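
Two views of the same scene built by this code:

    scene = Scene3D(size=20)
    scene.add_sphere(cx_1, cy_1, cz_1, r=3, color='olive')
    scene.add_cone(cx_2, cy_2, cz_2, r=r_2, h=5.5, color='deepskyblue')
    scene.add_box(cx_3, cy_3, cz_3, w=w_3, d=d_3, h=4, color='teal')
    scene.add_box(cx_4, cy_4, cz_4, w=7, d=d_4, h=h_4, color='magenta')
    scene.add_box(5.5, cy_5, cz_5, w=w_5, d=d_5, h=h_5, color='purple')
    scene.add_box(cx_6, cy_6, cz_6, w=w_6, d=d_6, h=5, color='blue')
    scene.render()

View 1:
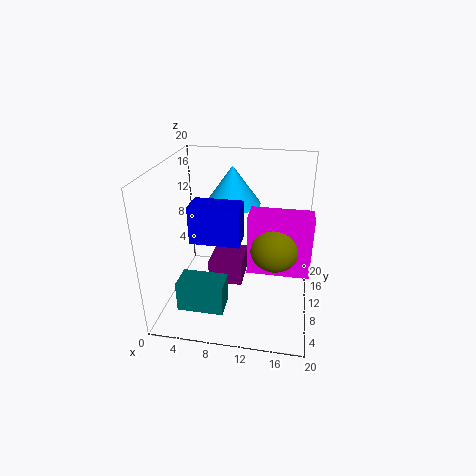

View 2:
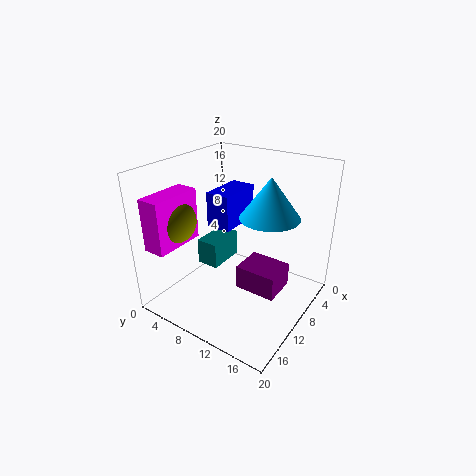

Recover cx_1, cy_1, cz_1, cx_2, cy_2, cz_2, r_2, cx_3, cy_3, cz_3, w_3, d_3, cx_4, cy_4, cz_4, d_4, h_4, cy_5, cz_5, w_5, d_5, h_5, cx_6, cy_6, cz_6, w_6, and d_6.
cx_1 = 15.5
cy_1 = 3.5
cz_1 = 13
cx_2 = 8.5
cy_2 = 14
cz_2 = 13.5
r_2 = 4
cx_3 = 3.5
cy_3 = 2
cz_3 = 3
w_3 = 6
d_3 = 3.5
cx_4 = 12.5
cy_4 = 2
cz_4 = 10
d_4 = 3
h_4 = 7
cy_5 = 10
cz_5 = 2
w_5 = 5
d_5 = 6
h_5 = 3.5
cx_6 = 4.5
cy_6 = 5.5
cz_6 = 11
w_6 = 6.5
d_6 = 3.5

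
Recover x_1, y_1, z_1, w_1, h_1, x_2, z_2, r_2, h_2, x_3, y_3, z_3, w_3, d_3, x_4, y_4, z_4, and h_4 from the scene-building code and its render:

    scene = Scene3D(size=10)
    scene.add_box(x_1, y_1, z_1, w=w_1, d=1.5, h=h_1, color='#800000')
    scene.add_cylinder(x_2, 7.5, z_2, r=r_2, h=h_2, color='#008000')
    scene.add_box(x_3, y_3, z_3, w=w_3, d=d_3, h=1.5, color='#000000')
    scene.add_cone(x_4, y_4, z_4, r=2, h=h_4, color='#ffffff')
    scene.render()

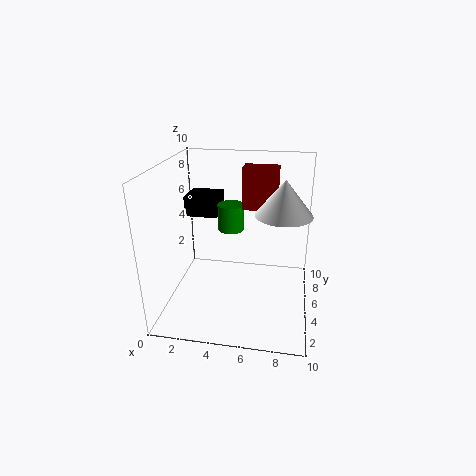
x_1 = 5, y_1 = 6.5, z_1 = 6.5, w_1 = 2.5, h_1 = 3, x_2 = 4, z_2 = 4.5, r_2 = 1, h_2 = 2, x_3 = 0.5, y_3 = 7, z_3 = 5.5, w_3 = 2.5, d_3 = 2.5, x_4 = 8, y_4 = 6, z_4 = 6.5, h_4 = 2.5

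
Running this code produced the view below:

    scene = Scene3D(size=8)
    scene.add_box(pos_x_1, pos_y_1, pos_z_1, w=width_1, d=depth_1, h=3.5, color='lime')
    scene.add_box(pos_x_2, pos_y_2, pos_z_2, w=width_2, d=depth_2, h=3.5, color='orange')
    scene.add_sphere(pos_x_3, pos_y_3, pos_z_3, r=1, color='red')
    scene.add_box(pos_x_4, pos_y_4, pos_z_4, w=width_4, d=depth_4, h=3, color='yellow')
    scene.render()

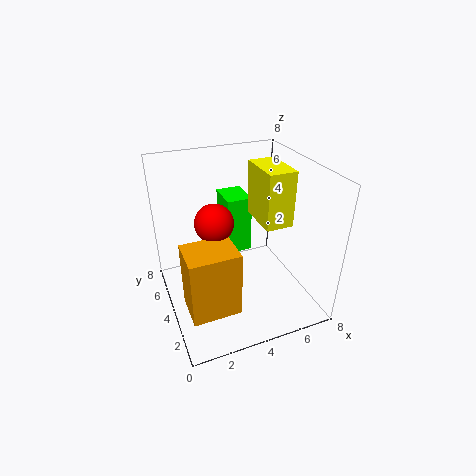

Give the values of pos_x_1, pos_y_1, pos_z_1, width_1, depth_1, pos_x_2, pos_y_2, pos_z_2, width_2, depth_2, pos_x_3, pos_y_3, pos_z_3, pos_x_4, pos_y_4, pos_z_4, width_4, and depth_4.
pos_x_1 = 4, pos_y_1 = 5.5, pos_z_1 = 2, width_1 = 1.5, depth_1 = 2, pos_x_2 = 0.5, pos_y_2 = 1, pos_z_2 = 1.5, width_2 = 2.5, depth_2 = 2, pos_x_3 = 2.5, pos_y_3 = 3.5, pos_z_3 = 5.5, pos_x_4 = 5, pos_y_4 = 2.5, pos_z_4 = 5, width_4 = 1.5, depth_4 = 2.5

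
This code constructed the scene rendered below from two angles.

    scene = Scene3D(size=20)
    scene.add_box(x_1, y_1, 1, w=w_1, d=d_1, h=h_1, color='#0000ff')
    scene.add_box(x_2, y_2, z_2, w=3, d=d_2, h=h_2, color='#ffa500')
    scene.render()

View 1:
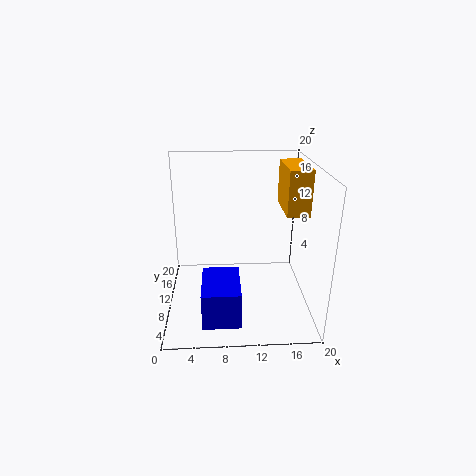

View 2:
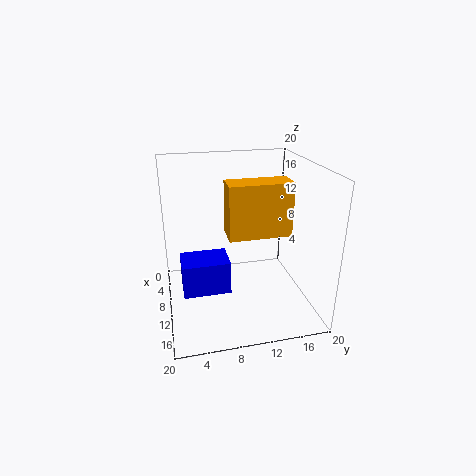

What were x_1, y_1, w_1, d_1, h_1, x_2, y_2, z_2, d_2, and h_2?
x_1 = 5, y_1 = 2, w_1 = 5, d_1 = 7, h_1 = 5, x_2 = 16, y_2 = 7, z_2 = 14, d_2 = 7, h_2 = 6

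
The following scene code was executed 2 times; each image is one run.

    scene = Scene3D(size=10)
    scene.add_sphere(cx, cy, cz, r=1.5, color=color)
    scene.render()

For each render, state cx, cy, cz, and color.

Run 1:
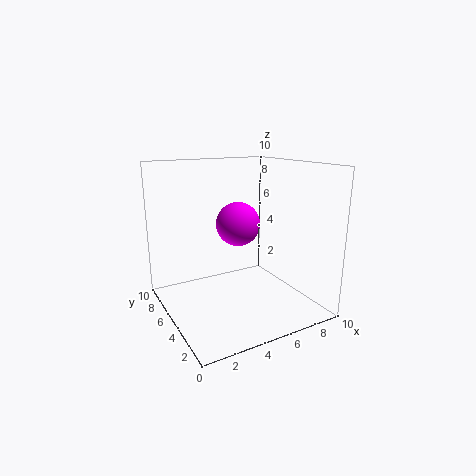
cx = 5
cy = 5
cz = 6
color = 'magenta'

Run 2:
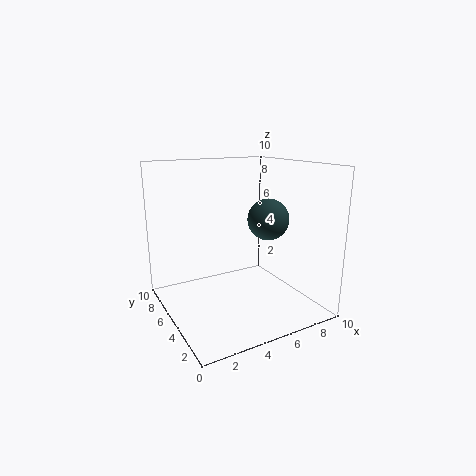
cx = 7.5
cy = 5
cz = 6
color = 'darkslategray'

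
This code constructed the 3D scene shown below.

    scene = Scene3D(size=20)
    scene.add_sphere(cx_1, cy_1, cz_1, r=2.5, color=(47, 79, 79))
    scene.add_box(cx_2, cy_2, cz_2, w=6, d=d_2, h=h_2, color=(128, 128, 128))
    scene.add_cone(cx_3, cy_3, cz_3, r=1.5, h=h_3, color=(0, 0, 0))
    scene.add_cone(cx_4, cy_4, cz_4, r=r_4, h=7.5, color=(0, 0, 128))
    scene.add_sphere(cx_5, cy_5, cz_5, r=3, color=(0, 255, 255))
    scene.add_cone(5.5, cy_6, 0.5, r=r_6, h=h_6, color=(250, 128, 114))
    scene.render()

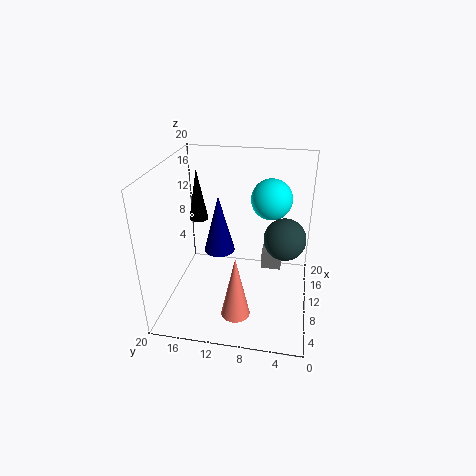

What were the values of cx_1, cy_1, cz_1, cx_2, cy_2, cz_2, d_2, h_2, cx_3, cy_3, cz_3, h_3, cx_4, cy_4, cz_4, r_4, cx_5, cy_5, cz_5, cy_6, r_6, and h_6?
cx_1 = 5.5
cy_1 = 3.5
cz_1 = 13
cx_2 = 13.5
cy_2 = 4
cz_2 = 3
d_2 = 3
h_2 = 3
cx_3 = 16
cy_3 = 17.5
cz_3 = 9.5
h_3 = 8
cx_4 = 7.5
cy_4 = 12
cz_4 = 9.5
r_4 = 2
cx_5 = 15
cy_5 = 6
cz_5 = 14
cy_6 = 9.5
r_6 = 2
h_6 = 9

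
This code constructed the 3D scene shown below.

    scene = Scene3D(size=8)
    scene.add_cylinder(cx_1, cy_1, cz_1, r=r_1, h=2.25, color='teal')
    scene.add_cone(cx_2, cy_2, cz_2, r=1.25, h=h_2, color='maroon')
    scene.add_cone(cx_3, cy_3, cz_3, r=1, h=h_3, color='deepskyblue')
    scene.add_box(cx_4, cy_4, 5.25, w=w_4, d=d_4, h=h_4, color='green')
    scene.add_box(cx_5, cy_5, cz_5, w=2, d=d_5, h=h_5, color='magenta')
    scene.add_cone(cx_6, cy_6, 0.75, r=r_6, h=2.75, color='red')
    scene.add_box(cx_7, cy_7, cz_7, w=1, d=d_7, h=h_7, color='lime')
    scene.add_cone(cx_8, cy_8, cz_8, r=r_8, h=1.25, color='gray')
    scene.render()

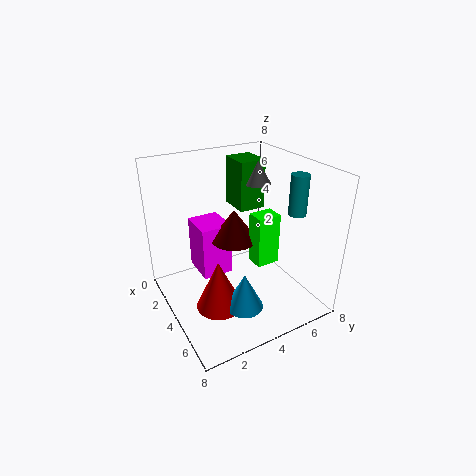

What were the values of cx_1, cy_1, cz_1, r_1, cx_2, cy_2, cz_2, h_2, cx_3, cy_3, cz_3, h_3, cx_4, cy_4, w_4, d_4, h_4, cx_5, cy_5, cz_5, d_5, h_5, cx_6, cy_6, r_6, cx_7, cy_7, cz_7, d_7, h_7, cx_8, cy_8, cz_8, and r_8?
cx_1 = 5.25
cy_1 = 7
cz_1 = 5.25
r_1 = 0.5
cx_2 = 4
cy_2 = 3.75
cz_2 = 4
h_2 = 1.75
cx_3 = 6
cy_3 = 3.25
cz_3 = 1
h_3 = 2
cx_4 = 1.75
cy_4 = 4.5
w_4 = 1.75
d_4 = 1.5
h_4 = 2.75
cx_5 = 1.75
cy_5 = 2
cz_5 = 1.75
d_5 = 1.75
h_5 = 3
cx_6 = 5
cy_6 = 2.25
r_6 = 1.25
cx_7 = 4.75
cy_7 = 4.25
cz_7 = 3
d_7 = 1.25
h_7 = 2.75
cx_8 = 3.5
cy_8 = 5.5
cz_8 = 6.75
r_8 = 0.75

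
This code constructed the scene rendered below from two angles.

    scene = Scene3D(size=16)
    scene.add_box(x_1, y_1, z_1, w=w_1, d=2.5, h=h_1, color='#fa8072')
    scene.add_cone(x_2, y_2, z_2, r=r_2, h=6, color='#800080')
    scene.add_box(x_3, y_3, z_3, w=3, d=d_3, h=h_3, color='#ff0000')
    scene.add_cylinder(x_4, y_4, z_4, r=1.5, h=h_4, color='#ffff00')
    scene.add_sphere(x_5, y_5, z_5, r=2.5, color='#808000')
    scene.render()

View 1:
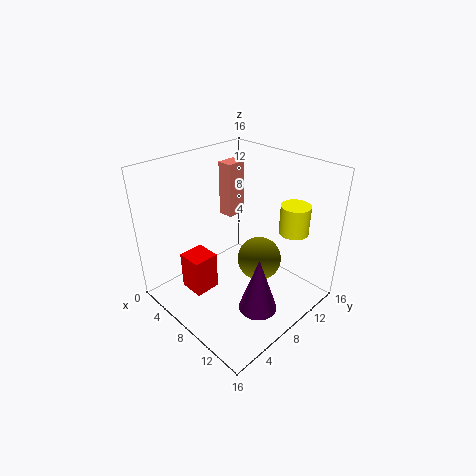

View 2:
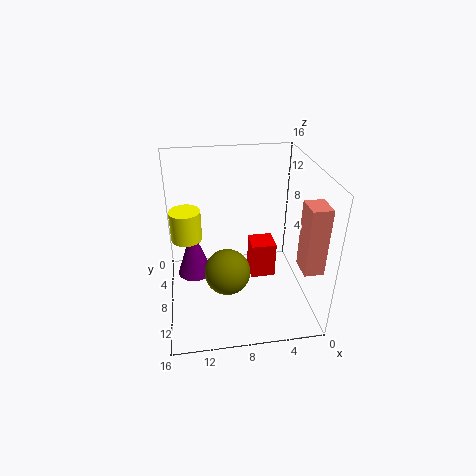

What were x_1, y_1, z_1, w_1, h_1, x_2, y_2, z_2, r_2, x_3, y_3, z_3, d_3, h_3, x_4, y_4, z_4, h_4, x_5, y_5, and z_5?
x_1 = 0.5; y_1 = 12; z_1 = 7; w_1 = 2; h_1 = 7; x_2 = 13; y_2 = 6; z_2 = 2.5; r_2 = 2; x_3 = 3; y_3 = 3.5; z_3 = 1; d_3 = 3; h_3 = 4.5; x_4 = 13.5; y_4 = 10.5; z_4 = 10; h_4 = 3; x_5 = 9.5; y_5 = 10; z_5 = 5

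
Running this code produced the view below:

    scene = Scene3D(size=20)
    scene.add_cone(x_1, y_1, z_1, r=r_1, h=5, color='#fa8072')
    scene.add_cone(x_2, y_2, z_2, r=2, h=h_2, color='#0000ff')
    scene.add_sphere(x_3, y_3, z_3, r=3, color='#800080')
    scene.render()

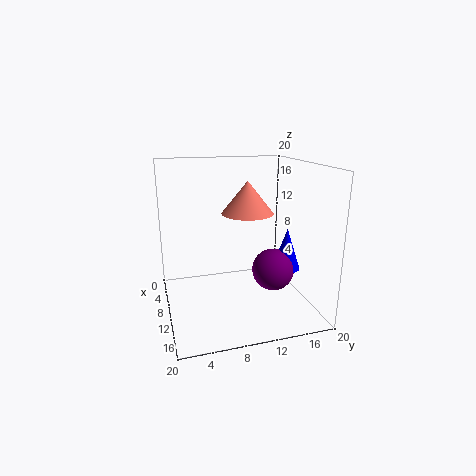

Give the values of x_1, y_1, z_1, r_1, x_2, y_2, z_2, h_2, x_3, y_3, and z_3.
x_1 = 5; y_1 = 13; z_1 = 12; r_1 = 4; x_2 = 11; y_2 = 17; z_2 = 5; h_2 = 6; x_3 = 11; y_3 = 15; z_3 = 5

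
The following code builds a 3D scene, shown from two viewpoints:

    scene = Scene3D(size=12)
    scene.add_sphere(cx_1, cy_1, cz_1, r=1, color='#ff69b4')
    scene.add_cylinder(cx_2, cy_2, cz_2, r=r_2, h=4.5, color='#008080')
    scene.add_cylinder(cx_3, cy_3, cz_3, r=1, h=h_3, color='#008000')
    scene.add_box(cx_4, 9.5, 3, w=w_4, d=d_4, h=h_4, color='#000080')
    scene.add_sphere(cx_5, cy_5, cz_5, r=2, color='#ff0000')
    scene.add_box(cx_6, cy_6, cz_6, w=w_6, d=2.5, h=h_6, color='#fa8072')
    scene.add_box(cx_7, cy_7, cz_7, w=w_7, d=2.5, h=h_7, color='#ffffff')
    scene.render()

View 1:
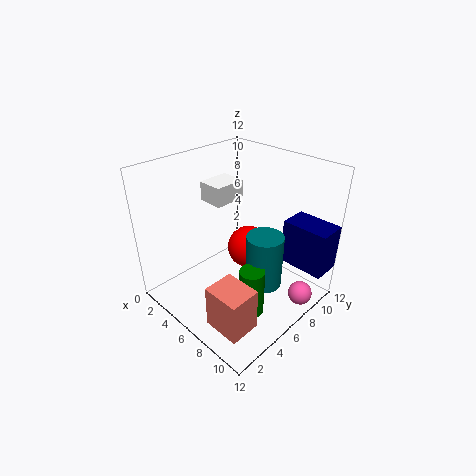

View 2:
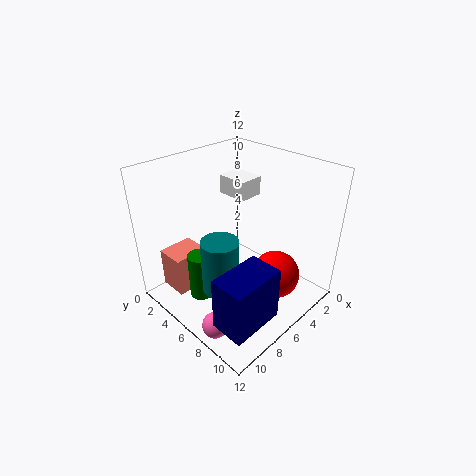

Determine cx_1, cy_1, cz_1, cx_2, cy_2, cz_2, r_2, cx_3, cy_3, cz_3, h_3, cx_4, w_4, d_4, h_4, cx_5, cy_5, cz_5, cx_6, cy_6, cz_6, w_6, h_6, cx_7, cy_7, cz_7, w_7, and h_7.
cx_1 = 11
cy_1 = 8.5
cz_1 = 1.5
cx_2 = 8.5
cy_2 = 6.5
cz_2 = 2.5
r_2 = 1.5
cx_3 = 9
cy_3 = 4.5
cz_3 = 1
h_3 = 4
cx_4 = 8
w_4 = 4
d_4 = 2.5
h_4 = 4
cx_5 = 4.5
cy_5 = 9
cz_5 = 3
cx_6 = 7.5
cy_6 = 1
cz_6 = 1
w_6 = 3
h_6 = 3.5
cx_7 = 4
cy_7 = 4
cz_7 = 9.5
w_7 = 2
h_7 = 1.5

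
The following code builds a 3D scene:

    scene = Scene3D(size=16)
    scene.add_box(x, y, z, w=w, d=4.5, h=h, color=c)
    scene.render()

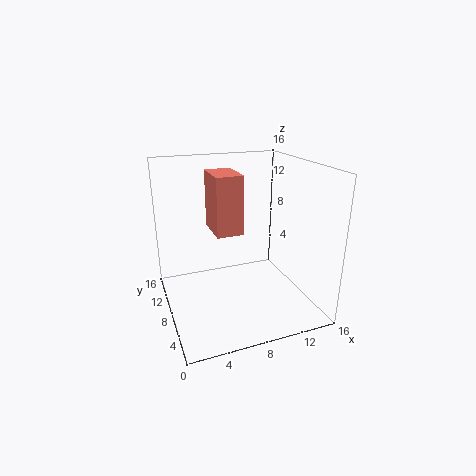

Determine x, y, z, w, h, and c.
x = 5.5, y = 7.5, z = 8.5, w = 3, h = 6.5, c = 'salmon'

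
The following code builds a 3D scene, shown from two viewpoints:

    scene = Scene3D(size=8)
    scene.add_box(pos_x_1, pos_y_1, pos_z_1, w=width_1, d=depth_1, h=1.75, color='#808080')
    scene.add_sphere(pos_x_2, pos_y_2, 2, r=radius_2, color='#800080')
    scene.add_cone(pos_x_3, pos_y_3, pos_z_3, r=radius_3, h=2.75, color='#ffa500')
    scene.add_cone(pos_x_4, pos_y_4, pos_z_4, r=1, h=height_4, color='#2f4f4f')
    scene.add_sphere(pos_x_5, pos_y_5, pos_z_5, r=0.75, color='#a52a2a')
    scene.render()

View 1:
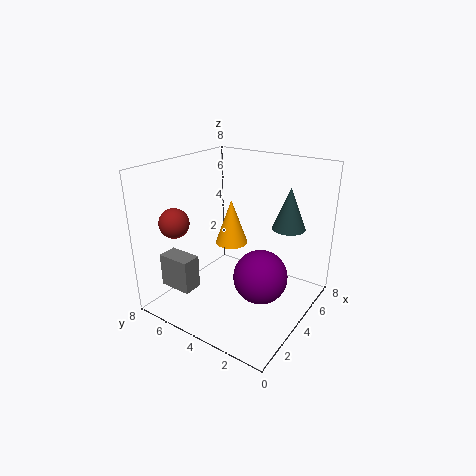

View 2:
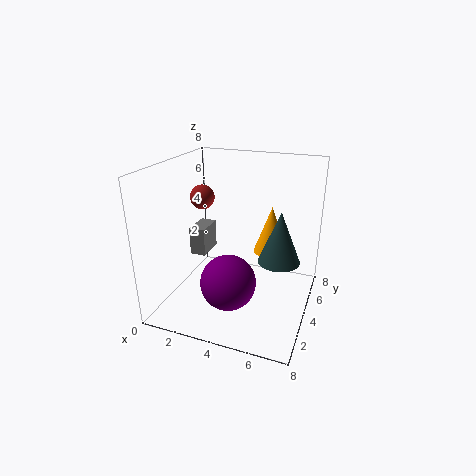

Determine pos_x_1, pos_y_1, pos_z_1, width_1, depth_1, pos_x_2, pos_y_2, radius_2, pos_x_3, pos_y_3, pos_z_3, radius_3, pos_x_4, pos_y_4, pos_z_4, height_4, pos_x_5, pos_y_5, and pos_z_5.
pos_x_1 = 0.5
pos_y_1 = 4.75
pos_z_1 = 2
width_1 = 1
depth_1 = 1.75
pos_x_2 = 4
pos_y_2 = 2.5
radius_2 = 1.5
pos_x_3 = 5.5
pos_y_3 = 5.5
pos_z_3 = 2.75
radius_3 = 1
pos_x_4 = 6.75
pos_y_4 = 2.25
pos_z_4 = 4
height_4 = 2.5
pos_x_5 = 1
pos_y_5 = 5.75
pos_z_5 = 5.5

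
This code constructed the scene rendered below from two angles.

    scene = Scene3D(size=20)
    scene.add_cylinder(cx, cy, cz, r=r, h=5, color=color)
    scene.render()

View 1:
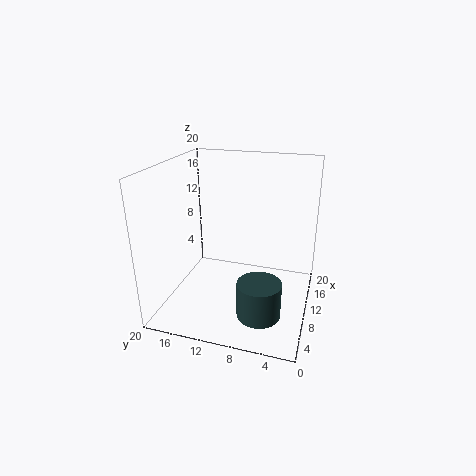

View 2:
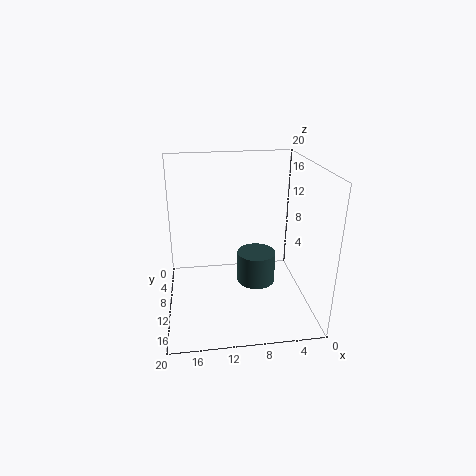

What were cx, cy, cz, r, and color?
cx = 6.5, cy = 6, cz = 0.5, r = 3, color = 'darkslategray'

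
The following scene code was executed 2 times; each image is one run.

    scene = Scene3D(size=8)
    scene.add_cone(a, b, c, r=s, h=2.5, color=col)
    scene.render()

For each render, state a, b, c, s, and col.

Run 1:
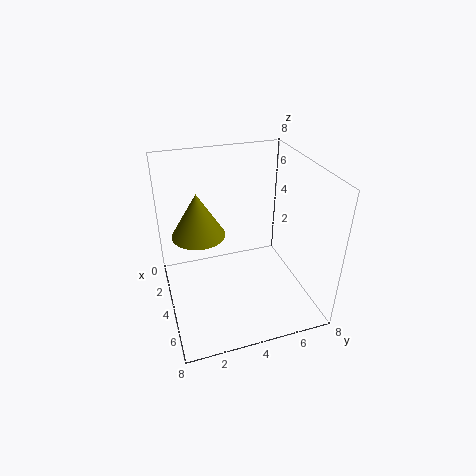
a = 3
b = 2
c = 4
s = 1.5
col = 'olive'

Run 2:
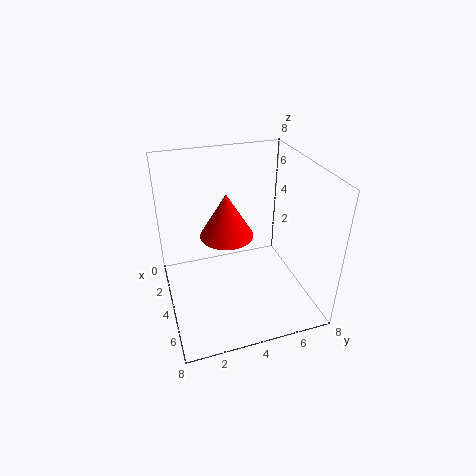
a = 3.5
b = 3.5
c = 4
s = 1.5
col = 'red'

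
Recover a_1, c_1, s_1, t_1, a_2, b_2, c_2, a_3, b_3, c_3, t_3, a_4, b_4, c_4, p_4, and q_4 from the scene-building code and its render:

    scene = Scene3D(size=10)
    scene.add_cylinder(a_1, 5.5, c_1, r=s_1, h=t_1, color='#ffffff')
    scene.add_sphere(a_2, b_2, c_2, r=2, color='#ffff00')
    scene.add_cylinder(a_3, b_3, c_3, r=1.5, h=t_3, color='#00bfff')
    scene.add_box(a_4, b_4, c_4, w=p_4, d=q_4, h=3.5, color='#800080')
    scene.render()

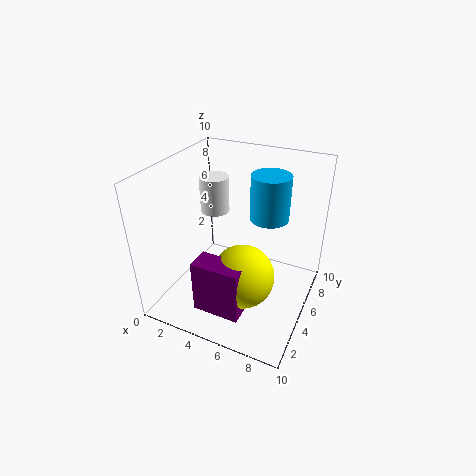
a_1 = 3, c_1 = 6.5, s_1 = 1, t_1 = 2.5, a_2 = 6.5, b_2 = 2.5, c_2 = 4, a_3 = 6, b_3 = 8.5, c_3 = 5, t_3 = 3.5, a_4 = 4, b_4 = 0.5, c_4 = 2, p_4 = 3, q_4 = 1.5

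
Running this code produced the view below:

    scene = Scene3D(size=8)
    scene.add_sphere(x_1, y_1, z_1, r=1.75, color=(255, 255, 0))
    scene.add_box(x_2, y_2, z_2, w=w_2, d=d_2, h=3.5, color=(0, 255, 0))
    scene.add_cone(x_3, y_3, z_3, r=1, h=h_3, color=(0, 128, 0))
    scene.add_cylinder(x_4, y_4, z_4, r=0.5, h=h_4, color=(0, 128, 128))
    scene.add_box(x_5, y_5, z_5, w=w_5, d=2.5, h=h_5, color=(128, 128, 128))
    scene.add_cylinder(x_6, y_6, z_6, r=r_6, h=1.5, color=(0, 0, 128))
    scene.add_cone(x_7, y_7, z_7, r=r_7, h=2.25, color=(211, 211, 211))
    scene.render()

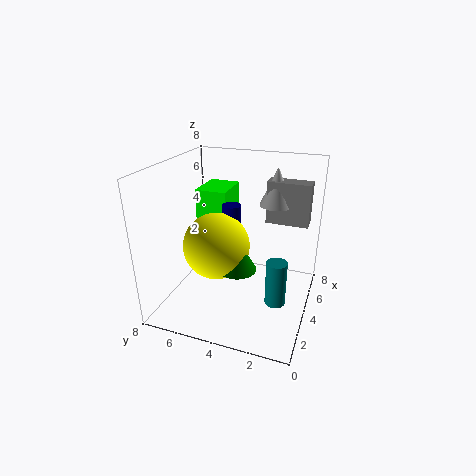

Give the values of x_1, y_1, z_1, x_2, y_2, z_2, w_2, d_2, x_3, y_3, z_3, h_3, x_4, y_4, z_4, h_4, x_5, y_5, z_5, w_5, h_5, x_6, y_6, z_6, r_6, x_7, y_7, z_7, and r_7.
x_1 = 2.75, y_1 = 4.75, z_1 = 4, x_2 = 4, y_2 = 4.75, z_2 = 3, w_2 = 2.25, d_2 = 1.75, x_3 = 2.5, y_3 = 3.5, z_3 = 3, h_3 = 1.75, x_4 = 1.75, y_4 = 1.25, z_4 = 2, h_4 = 2.25, x_5 = 6, y_5 = 0.5, z_5 = 4.25, w_5 = 1, h_5 = 2.5, x_6 = 3.75, y_6 = 4.25, z_6 = 4.5, r_6 = 0.5, x_7 = 6.5, y_7 = 2.5, z_7 = 5.25, r_7 = 1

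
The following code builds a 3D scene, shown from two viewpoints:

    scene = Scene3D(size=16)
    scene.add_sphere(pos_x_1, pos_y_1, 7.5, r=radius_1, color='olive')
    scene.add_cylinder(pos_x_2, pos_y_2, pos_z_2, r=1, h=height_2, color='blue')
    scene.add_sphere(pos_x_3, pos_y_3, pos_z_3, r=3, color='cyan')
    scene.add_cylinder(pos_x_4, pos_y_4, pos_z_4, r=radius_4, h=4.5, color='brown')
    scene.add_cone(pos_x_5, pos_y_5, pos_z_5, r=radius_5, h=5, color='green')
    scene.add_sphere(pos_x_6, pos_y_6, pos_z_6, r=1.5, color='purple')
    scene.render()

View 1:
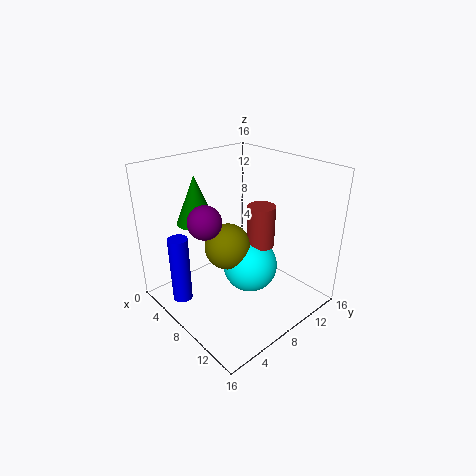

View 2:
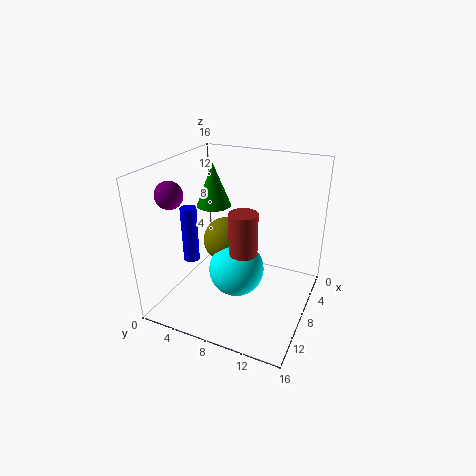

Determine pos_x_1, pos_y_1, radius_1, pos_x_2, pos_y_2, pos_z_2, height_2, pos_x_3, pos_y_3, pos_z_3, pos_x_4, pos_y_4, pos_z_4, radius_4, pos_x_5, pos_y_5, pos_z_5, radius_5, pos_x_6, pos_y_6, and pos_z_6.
pos_x_1 = 8
pos_y_1 = 6.5
radius_1 = 2.5
pos_x_2 = 7
pos_y_2 = 1
pos_z_2 = 3
height_2 = 7
pos_x_3 = 9.5
pos_y_3 = 8.5
pos_z_3 = 5
pos_x_4 = 10
pos_y_4 = 9.5
pos_z_4 = 7.5
radius_4 = 1.5
pos_x_5 = 6
pos_y_5 = 4
pos_z_5 = 10.5
radius_5 = 2
pos_x_6 = 11
pos_y_6 = 1.5
pos_z_6 = 13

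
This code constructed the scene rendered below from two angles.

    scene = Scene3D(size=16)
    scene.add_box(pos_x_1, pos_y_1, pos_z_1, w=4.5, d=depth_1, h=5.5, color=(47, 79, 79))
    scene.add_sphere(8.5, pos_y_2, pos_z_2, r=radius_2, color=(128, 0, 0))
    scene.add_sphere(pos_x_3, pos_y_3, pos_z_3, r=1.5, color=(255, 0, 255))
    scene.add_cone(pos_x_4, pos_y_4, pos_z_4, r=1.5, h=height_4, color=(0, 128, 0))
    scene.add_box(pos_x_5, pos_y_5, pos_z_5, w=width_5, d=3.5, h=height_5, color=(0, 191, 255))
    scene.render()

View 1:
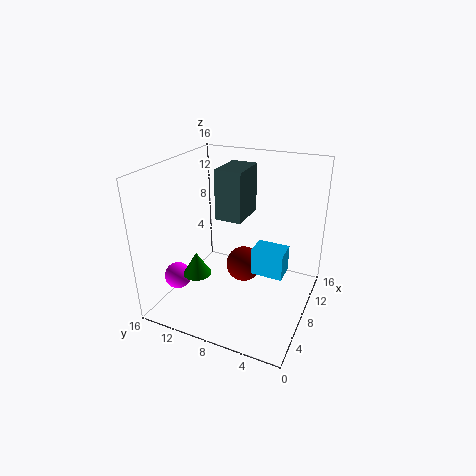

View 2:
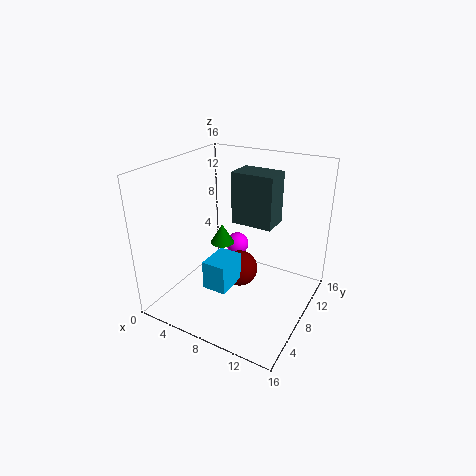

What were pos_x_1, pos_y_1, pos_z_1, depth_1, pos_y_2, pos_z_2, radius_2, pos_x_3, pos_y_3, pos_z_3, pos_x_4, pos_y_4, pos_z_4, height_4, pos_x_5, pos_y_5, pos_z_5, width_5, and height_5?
pos_x_1 = 7.5
pos_y_1 = 7.5
pos_z_1 = 10
depth_1 = 3
pos_y_2 = 7.5
pos_z_2 = 4.5
radius_2 = 2
pos_x_3 = 4.5
pos_y_3 = 14
pos_z_3 = 3.5
pos_x_4 = 4
pos_y_4 = 11
pos_z_4 = 5
height_4 = 2.5
pos_x_5 = 7
pos_y_5 = 2.5
pos_z_5 = 4.5
width_5 = 2.5
height_5 = 3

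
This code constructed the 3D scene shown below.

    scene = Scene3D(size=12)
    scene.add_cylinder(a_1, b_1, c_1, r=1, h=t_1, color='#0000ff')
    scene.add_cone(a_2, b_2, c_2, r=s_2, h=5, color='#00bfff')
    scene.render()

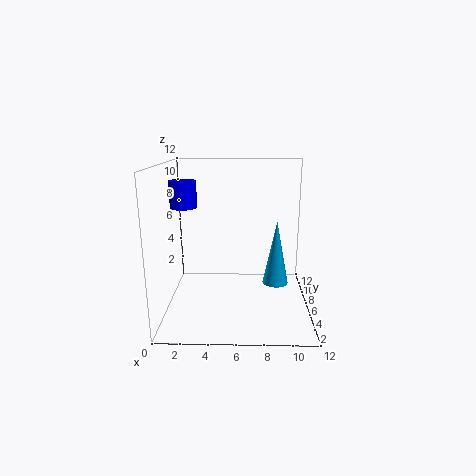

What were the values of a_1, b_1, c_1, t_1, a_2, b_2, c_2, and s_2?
a_1 = 2, b_1 = 4, c_1 = 9, t_1 = 2, a_2 = 9, b_2 = 4, c_2 = 3, s_2 = 1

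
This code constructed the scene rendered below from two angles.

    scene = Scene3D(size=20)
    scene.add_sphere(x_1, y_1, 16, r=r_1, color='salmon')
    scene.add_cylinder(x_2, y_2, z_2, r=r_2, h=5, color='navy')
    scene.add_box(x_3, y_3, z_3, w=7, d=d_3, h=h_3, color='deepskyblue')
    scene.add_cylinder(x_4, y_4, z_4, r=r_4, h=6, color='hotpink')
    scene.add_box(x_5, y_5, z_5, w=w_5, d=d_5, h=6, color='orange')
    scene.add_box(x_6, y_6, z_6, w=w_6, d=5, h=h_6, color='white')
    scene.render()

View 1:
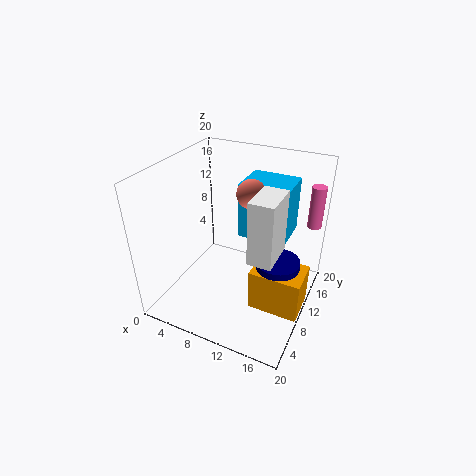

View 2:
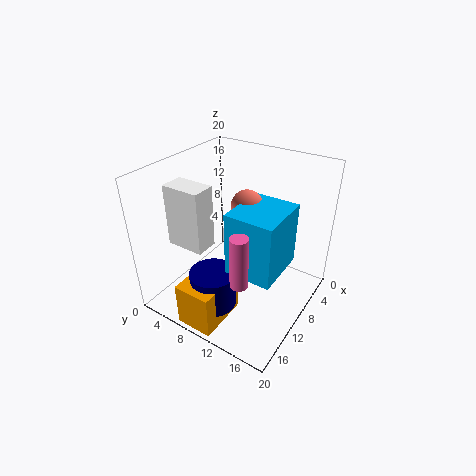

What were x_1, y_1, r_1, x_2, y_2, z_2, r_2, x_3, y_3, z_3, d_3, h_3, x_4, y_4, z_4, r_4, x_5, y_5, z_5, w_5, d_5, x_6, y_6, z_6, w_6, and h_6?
x_1 = 11
y_1 = 12
r_1 = 2
x_2 = 16
y_2 = 10
z_2 = 3
r_2 = 3
x_3 = 9
y_3 = 12
z_3 = 9
d_3 = 6
h_3 = 8
x_4 = 19
y_4 = 16
z_4 = 11
r_4 = 1
x_5 = 13
y_5 = 7
z_5 = 1
w_5 = 7
d_5 = 5
x_6 = 14
y_6 = 4
z_6 = 11
w_6 = 3
h_6 = 8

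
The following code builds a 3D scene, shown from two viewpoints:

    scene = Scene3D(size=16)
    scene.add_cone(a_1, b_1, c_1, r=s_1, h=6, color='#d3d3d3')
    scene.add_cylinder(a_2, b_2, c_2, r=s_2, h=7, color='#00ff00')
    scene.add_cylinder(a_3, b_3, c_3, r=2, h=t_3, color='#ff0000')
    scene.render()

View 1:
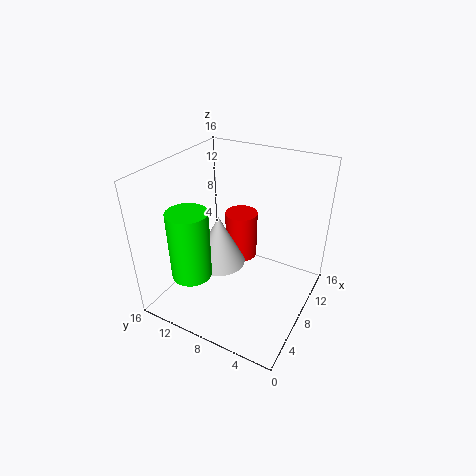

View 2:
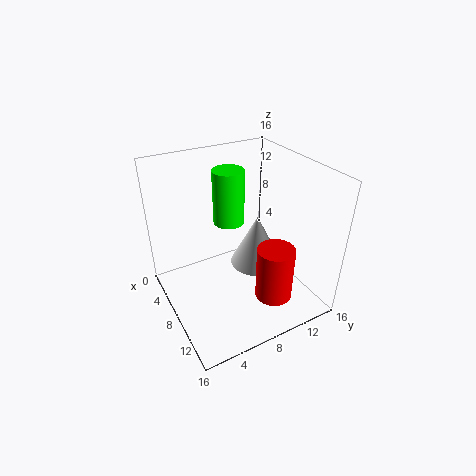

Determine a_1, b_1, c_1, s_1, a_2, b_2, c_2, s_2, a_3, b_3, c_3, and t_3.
a_1 = 8; b_1 = 10.5; c_1 = 4; s_1 = 3; a_2 = 2; b_2 = 10; c_2 = 6.5; s_2 = 2; a_3 = 12.5; b_3 = 10; c_3 = 2.5; t_3 = 6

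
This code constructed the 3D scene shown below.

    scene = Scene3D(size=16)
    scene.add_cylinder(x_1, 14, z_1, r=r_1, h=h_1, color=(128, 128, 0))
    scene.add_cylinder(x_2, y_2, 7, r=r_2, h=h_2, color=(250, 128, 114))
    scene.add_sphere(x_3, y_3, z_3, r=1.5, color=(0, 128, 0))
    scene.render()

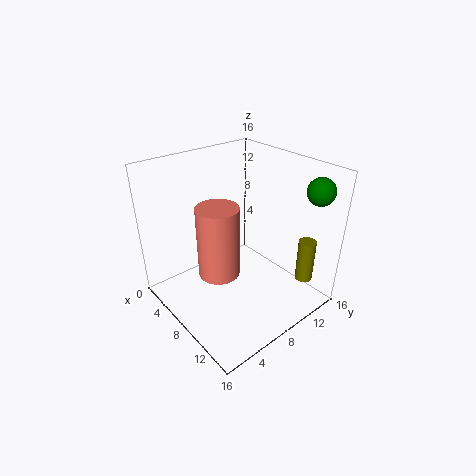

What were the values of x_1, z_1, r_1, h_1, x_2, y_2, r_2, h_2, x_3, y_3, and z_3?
x_1 = 13; z_1 = 2.5; r_1 = 1; h_1 = 5; x_2 = 10.5; y_2 = 3.5; r_2 = 2; h_2 = 7; x_3 = 13.5; y_3 = 14.5; z_3 = 13.5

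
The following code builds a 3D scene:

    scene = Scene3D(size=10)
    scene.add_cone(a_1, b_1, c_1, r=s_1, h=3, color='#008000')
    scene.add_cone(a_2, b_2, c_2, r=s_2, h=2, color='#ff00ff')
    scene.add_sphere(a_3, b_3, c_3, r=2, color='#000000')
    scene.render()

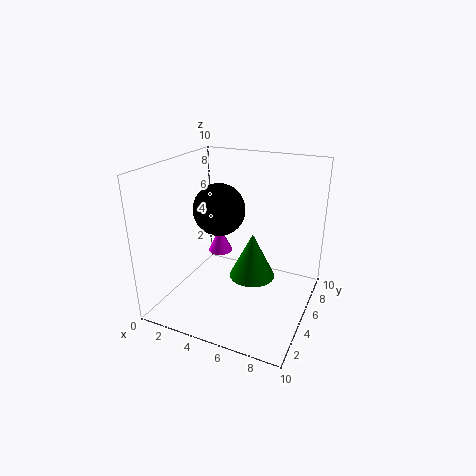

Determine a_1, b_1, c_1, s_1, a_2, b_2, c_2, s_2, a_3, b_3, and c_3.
a_1 = 6.5, b_1 = 4, c_1 = 3, s_1 = 1.5, a_2 = 2, b_2 = 8, c_2 = 2, s_2 = 1, a_3 = 2.5, b_3 = 7, c_3 = 6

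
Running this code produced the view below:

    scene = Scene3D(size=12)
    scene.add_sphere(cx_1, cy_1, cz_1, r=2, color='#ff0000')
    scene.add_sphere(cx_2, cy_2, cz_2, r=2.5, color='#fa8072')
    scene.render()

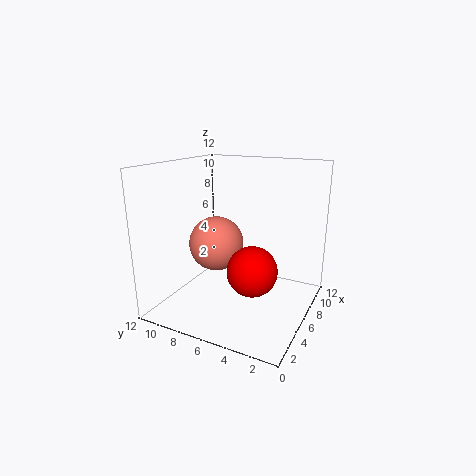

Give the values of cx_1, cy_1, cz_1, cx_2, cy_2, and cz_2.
cx_1 = 4.5, cy_1 = 4, cz_1 = 4, cx_2 = 7.5, cy_2 = 9, cz_2 = 4.5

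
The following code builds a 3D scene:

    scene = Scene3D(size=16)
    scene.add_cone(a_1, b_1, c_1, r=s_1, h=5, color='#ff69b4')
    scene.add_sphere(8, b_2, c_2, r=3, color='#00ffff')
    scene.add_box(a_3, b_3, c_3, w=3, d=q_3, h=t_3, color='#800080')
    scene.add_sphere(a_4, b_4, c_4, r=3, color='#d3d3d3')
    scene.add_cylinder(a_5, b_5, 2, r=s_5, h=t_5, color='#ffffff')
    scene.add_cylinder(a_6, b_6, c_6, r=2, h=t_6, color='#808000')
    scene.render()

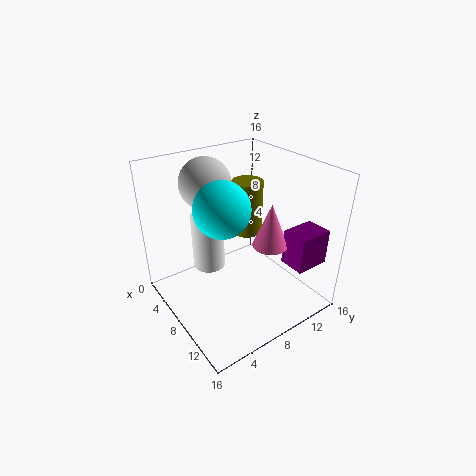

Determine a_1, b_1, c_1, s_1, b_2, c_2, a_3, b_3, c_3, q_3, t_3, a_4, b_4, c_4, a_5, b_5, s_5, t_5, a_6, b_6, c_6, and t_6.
a_1 = 10; b_1 = 11; c_1 = 7; s_1 = 2; b_2 = 6; c_2 = 12; a_3 = 11; b_3 = 12; c_3 = 5; q_3 = 4; t_3 = 4; a_4 = 3; b_4 = 7; c_4 = 13; a_5 = 3; b_5 = 7; s_5 = 2; t_5 = 7; a_6 = 3; b_6 = 13; c_6 = 5; t_6 = 7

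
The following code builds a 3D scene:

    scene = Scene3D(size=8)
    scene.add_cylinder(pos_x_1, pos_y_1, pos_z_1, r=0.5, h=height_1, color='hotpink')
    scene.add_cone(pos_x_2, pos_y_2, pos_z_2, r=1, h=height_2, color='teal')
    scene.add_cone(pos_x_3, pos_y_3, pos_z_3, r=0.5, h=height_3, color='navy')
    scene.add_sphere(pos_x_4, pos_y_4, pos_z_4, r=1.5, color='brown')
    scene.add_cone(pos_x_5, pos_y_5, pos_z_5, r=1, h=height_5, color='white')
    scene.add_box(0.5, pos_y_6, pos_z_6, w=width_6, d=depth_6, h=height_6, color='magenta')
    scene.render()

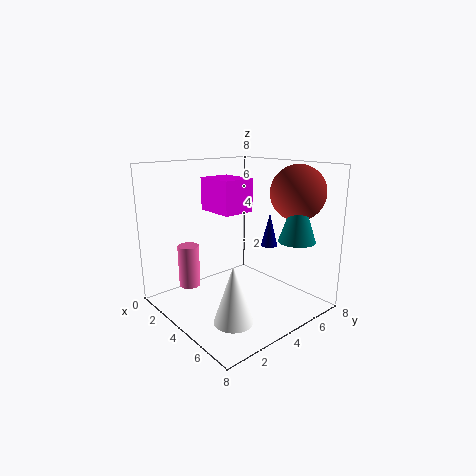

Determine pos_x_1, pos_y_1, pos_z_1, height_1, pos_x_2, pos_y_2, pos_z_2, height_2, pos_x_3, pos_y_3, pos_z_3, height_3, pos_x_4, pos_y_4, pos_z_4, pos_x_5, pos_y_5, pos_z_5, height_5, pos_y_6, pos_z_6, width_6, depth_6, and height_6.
pos_x_1 = 4.5
pos_y_1 = 0.5
pos_z_1 = 2.5
height_1 = 2
pos_x_2 = 6.5
pos_y_2 = 6
pos_z_2 = 4
height_2 = 3
pos_x_3 = 4
pos_y_3 = 6.5
pos_z_3 = 3
height_3 = 2
pos_x_4 = 6
pos_y_4 = 6.5
pos_z_4 = 6.5
pos_x_5 = 6
pos_y_5 = 2
pos_z_5 = 0.5
height_5 = 3
pos_y_6 = 4
pos_z_6 = 5
width_6 = 2.5
depth_6 = 2
height_6 = 2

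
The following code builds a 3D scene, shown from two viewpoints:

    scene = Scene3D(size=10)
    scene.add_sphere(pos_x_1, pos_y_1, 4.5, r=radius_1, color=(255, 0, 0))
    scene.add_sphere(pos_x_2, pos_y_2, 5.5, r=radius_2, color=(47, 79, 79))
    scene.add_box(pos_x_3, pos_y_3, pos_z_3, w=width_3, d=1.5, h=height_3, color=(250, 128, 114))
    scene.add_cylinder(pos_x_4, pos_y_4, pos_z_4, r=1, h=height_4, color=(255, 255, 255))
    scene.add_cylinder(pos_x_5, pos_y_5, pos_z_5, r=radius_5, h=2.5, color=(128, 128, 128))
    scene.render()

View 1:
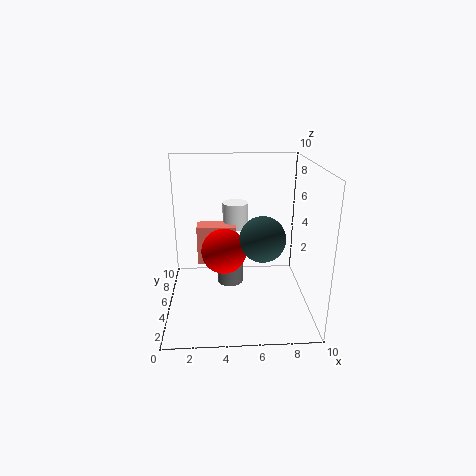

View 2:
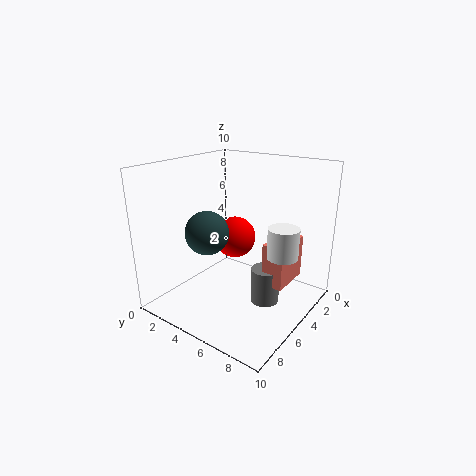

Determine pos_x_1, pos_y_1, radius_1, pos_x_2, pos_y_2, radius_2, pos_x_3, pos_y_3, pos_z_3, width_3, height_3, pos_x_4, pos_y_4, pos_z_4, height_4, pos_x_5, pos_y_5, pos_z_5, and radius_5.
pos_x_1 = 4; pos_y_1 = 4; radius_1 = 1.5; pos_x_2 = 6.5; pos_y_2 = 3.5; radius_2 = 1.5; pos_x_3 = 2; pos_y_3 = 7; pos_z_3 = 2; width_3 = 3; height_3 = 3; pos_x_4 = 5; pos_y_4 = 8.5; pos_z_4 = 4.5; height_4 = 2; pos_x_5 = 4.5; pos_y_5 = 7; pos_z_5 = 0.5; radius_5 = 1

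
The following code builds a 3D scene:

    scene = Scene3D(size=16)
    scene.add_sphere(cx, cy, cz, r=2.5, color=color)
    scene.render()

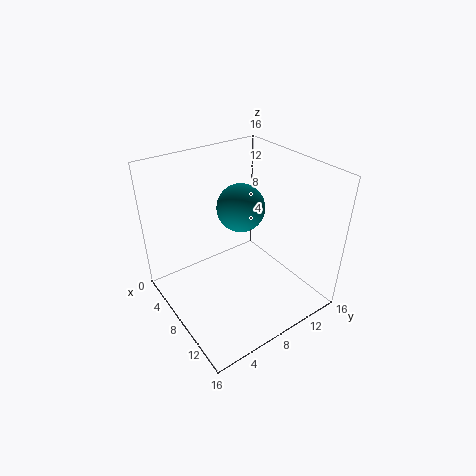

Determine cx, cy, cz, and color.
cx = 8.5
cy = 8
cz = 12
color = 'teal'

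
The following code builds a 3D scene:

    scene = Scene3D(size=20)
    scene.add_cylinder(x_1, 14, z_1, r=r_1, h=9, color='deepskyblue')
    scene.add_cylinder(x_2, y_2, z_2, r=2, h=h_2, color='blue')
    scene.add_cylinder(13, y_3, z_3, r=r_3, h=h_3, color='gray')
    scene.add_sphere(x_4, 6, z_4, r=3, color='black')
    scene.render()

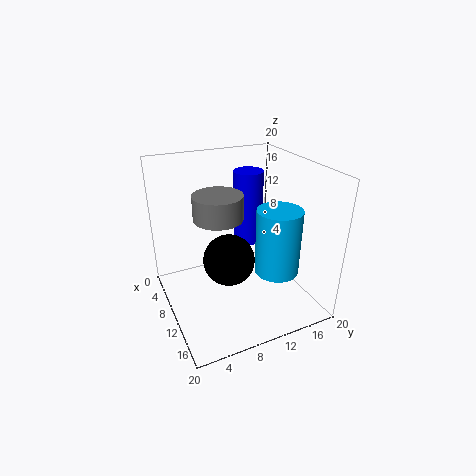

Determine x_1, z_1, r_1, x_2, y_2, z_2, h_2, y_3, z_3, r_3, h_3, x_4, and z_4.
x_1 = 14
z_1 = 6
r_1 = 3
x_2 = 9
y_2 = 12
z_2 = 9
h_2 = 10
y_3 = 6
z_3 = 15
r_3 = 3
h_3 = 3
x_4 = 16
z_4 = 11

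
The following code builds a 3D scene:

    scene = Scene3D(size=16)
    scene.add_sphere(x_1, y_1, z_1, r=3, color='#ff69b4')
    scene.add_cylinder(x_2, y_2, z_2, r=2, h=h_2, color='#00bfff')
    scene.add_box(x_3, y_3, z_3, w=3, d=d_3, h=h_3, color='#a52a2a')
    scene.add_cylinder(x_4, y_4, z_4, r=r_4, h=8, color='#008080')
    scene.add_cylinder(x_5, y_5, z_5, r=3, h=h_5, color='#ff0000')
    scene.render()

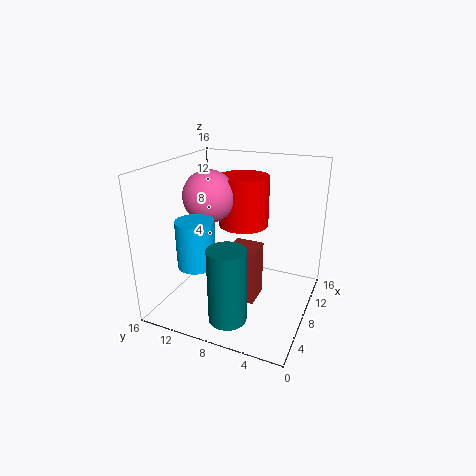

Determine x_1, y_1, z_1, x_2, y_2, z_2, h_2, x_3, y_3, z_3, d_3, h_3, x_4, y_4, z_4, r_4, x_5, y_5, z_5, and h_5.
x_1 = 9
y_1 = 12
z_1 = 12
x_2 = 4
y_2 = 11
z_2 = 6
h_2 = 5
x_3 = 5
y_3 = 5
z_3 = 2
d_3 = 3
h_3 = 6
x_4 = 3
y_4 = 7
z_4 = 1
r_4 = 2
x_5 = 12
y_5 = 9
z_5 = 8
h_5 = 6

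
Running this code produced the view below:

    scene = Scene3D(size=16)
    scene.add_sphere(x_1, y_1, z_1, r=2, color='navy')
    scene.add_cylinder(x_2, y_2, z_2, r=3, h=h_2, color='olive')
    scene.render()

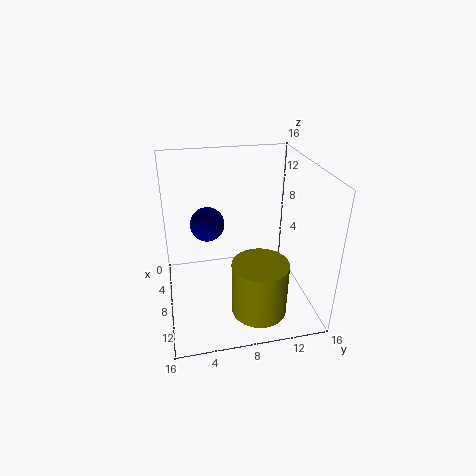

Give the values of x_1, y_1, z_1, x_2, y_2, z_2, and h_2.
x_1 = 5
y_1 = 5
z_1 = 8.5
x_2 = 12
y_2 = 9.5
z_2 = 1
h_2 = 6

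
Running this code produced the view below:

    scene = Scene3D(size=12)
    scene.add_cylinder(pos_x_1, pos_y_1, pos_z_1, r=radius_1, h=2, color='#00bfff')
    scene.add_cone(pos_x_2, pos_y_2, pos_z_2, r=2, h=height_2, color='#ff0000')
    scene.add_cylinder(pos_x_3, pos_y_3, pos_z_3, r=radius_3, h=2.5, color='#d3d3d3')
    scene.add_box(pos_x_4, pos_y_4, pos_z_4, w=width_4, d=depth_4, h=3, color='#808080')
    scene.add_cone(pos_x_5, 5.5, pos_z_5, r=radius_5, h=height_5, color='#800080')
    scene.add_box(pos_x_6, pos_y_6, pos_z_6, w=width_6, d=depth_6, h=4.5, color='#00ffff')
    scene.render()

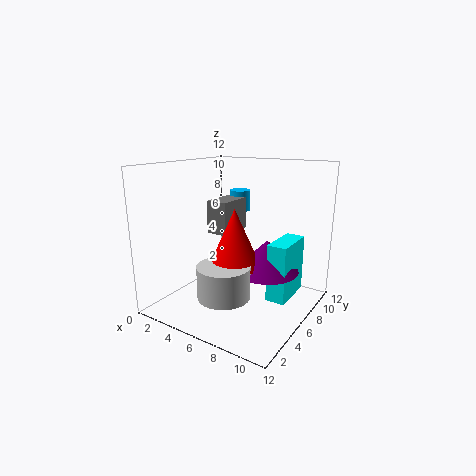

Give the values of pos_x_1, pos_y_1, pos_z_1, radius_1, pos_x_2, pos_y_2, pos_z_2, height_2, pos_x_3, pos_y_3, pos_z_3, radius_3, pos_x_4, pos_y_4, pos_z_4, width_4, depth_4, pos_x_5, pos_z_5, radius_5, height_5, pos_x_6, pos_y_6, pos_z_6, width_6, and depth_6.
pos_x_1 = 3; pos_y_1 = 11; pos_z_1 = 7; radius_1 = 1; pos_x_2 = 7; pos_y_2 = 4; pos_z_2 = 4.5; height_2 = 4.5; pos_x_3 = 7; pos_y_3 = 2.5; pos_z_3 = 2.5; radius_3 = 2; pos_x_4 = 2; pos_y_4 = 7; pos_z_4 = 5.5; width_4 = 2; depth_4 = 3.5; pos_x_5 = 9; pos_z_5 = 4; radius_5 = 2.5; height_5 = 2.5; pos_x_6 = 9.5; pos_y_6 = 4.5; pos_z_6 = 2; width_6 = 1.5; depth_6 = 3.5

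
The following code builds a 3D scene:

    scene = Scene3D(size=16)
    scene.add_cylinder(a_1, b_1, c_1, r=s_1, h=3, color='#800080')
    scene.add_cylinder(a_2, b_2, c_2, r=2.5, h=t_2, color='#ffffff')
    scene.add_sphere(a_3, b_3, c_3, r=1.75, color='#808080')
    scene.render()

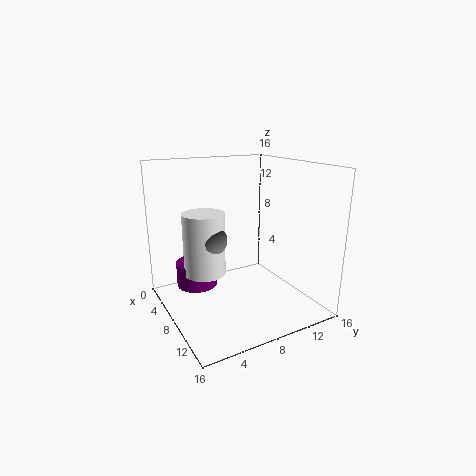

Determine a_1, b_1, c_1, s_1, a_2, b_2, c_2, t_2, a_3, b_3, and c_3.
a_1 = 2.75
b_1 = 5
c_1 = 0.75
s_1 = 2.5
a_2 = 4.25
b_2 = 5.5
c_2 = 2.75
t_2 = 7.5
a_3 = 5.5
b_3 = 6
c_3 = 7.25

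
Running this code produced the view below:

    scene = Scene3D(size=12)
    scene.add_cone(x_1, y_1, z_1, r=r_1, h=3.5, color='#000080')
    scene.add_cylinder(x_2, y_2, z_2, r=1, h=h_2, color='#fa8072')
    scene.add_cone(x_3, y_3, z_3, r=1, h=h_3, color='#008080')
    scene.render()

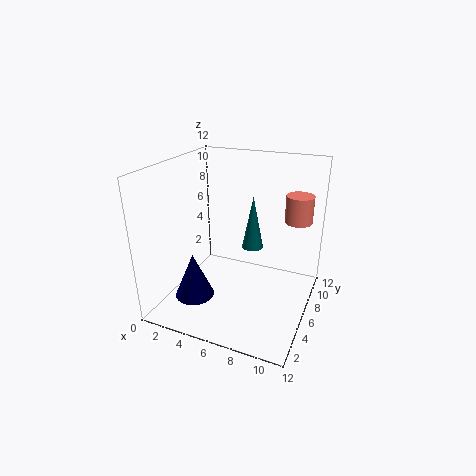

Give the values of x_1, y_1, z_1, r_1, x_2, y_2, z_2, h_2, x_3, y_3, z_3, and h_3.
x_1 = 4; y_1 = 2; z_1 = 2.5; r_1 = 1.5; x_2 = 11; y_2 = 5.5; z_2 = 8.5; h_2 = 2; x_3 = 6; y_3 = 9.5; z_3 = 3.5; h_3 = 5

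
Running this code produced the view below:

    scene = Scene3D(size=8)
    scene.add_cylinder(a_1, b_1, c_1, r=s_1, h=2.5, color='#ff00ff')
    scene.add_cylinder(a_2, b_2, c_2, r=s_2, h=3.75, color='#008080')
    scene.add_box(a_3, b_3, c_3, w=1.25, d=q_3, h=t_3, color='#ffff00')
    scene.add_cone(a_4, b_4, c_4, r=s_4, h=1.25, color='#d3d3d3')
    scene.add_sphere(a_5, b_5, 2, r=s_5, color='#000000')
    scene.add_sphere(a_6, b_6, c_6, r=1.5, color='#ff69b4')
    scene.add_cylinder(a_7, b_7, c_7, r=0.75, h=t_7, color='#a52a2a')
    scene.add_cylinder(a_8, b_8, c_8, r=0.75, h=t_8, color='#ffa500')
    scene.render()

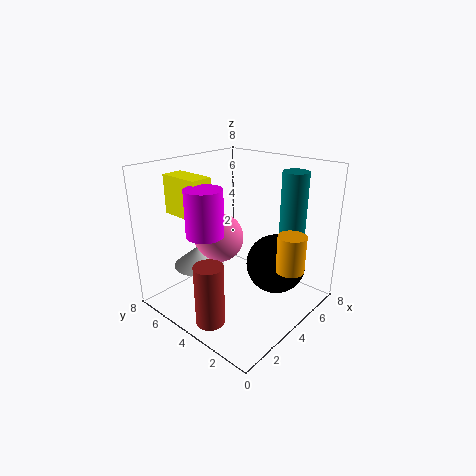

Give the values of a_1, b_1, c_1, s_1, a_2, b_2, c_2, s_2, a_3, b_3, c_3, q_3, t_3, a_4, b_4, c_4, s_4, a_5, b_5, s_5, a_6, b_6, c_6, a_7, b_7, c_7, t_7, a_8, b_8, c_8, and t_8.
a_1 = 2.25
b_1 = 4.75
c_1 = 4.5
s_1 = 1
a_2 = 6.75
b_2 = 2.25
c_2 = 3.75
s_2 = 0.75
a_3 = 2.25
b_3 = 5.5
c_3 = 5
q_3 = 2.5
t_3 = 2.25
a_4 = 3.25
b_4 = 6.5
c_4 = 1.75
s_4 = 1.5
a_5 = 6
b_5 = 2.75
s_5 = 1.75
a_6 = 4.5
b_6 = 6
c_6 = 3.25
a_7 = 1
b_7 = 3.25
c_7 = 0.5
t_7 = 3.25
a_8 = 4.75
b_8 = 1
c_8 = 2.75
t_8 = 2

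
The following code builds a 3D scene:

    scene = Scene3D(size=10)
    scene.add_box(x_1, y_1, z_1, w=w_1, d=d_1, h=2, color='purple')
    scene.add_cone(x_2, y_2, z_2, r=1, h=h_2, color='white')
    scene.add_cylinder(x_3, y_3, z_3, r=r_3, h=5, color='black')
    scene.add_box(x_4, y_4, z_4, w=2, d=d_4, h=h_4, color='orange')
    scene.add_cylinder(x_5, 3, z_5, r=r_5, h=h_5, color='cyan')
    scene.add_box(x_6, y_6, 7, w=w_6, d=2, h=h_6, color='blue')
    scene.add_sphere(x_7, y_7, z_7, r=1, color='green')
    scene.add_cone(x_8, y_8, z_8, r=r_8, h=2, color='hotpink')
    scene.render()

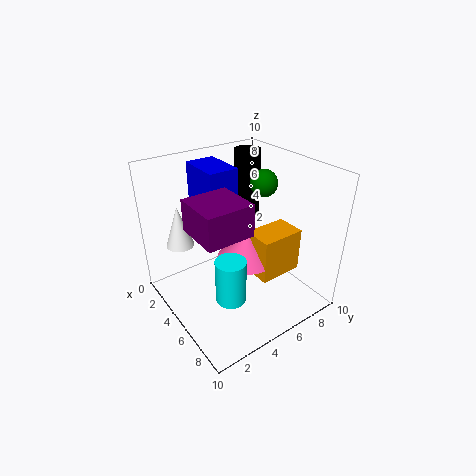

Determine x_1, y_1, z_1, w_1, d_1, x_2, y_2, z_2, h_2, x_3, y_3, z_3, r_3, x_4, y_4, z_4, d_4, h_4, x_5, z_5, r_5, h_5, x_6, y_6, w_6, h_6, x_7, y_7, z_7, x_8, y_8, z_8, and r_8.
x_1 = 5, y_1 = 1, z_1 = 7, w_1 = 3, d_1 = 3, x_2 = 2, y_2 = 2, z_2 = 4, h_2 = 3, x_3 = 2, y_3 = 8, z_3 = 5, r_3 = 1, x_4 = 6, y_4 = 5, z_4 = 3, d_4 = 3, h_4 = 3, x_5 = 7, z_5 = 2, r_5 = 1, h_5 = 3, x_6 = 2, y_6 = 3, w_6 = 3, h_6 = 3, x_7 = 4, y_7 = 8, z_7 = 8, x_8 = 6, y_8 = 5, z_8 = 4, r_8 = 2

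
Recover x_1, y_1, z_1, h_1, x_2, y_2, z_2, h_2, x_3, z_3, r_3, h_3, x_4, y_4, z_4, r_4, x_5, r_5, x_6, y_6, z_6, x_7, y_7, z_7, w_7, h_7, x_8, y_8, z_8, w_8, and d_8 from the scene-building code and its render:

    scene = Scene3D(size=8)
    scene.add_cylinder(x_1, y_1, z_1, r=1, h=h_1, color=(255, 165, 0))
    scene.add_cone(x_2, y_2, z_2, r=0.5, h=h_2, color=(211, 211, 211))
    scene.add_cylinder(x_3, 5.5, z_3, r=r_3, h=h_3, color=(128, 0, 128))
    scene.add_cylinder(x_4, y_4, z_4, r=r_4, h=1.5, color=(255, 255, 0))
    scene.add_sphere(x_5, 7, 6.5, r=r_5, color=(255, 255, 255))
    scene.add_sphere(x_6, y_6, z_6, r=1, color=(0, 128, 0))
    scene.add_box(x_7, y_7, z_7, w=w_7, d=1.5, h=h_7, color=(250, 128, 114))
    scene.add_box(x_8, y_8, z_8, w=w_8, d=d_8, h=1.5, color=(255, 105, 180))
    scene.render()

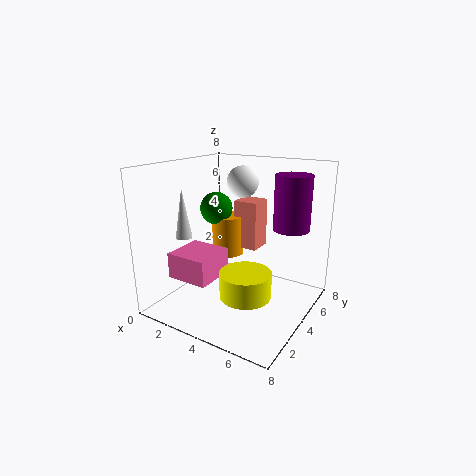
x_1 = 2
y_1 = 6
z_1 = 2
h_1 = 2.5
x_2 = 0.5
y_2 = 3.5
z_2 = 3.5
h_2 = 3
x_3 = 6.5
z_3 = 4.5
r_3 = 1
h_3 = 3
x_4 = 4.5
y_4 = 4
z_4 = 0.5
r_4 = 1.5
x_5 = 2.5
r_5 = 1
x_6 = 1.5
y_6 = 5.5
z_6 = 5
x_7 = 2.5
y_7 = 6
z_7 = 2.5
w_7 = 1.5
h_7 = 3
x_8 = 0.5
y_8 = 2
z_8 = 1.5
w_8 = 2.5
d_8 = 2.5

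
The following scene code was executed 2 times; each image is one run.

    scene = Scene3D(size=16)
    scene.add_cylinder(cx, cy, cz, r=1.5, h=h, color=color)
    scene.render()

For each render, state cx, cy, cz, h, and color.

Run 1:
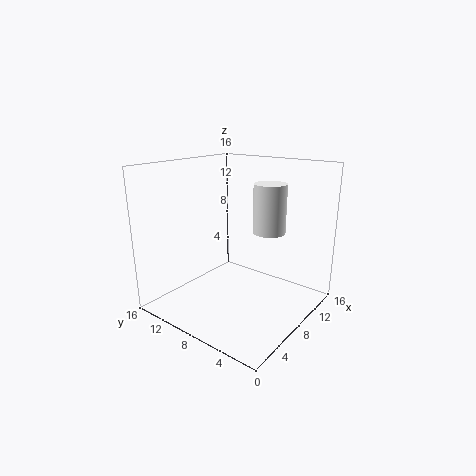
cx = 5.5
cy = 2.5
cz = 10.5
h = 4.5
color = 'white'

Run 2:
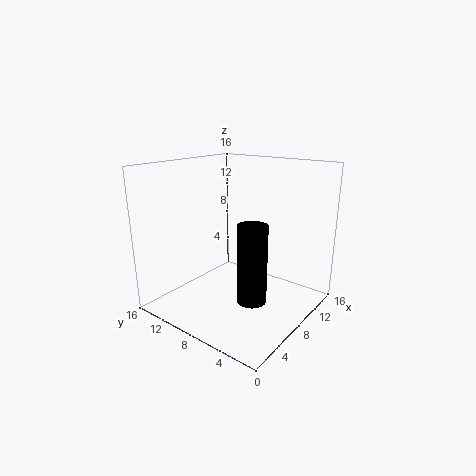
cx = 5
cy = 4
cz = 3
h = 8
color = 'black'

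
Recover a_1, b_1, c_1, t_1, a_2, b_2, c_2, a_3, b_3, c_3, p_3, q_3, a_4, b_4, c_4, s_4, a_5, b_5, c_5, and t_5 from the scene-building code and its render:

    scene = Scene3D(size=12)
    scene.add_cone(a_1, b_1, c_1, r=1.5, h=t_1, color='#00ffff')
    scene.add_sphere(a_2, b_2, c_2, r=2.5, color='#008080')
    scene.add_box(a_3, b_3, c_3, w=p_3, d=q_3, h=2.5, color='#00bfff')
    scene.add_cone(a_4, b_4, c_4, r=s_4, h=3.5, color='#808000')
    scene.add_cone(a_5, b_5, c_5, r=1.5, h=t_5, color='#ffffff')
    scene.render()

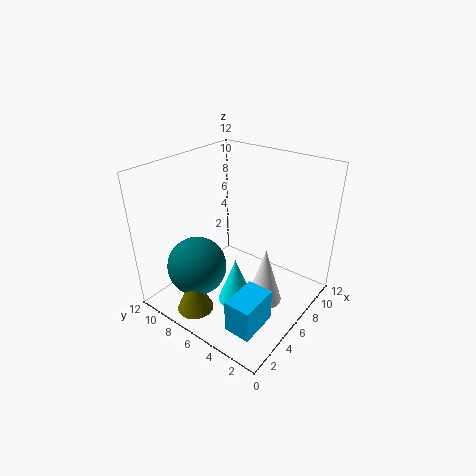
a_1 = 5
b_1 = 5.5
c_1 = 0.5
t_1 = 4
a_2 = 3.5
b_2 = 8.5
c_2 = 3.5
a_3 = 0.5
b_3 = 1
c_3 = 2
p_3 = 3
q_3 = 2
a_4 = 2
b_4 = 7.5
c_4 = 0.5
s_4 = 1.5
a_5 = 6.5
b_5 = 3.5
c_5 = 0.5
t_5 = 5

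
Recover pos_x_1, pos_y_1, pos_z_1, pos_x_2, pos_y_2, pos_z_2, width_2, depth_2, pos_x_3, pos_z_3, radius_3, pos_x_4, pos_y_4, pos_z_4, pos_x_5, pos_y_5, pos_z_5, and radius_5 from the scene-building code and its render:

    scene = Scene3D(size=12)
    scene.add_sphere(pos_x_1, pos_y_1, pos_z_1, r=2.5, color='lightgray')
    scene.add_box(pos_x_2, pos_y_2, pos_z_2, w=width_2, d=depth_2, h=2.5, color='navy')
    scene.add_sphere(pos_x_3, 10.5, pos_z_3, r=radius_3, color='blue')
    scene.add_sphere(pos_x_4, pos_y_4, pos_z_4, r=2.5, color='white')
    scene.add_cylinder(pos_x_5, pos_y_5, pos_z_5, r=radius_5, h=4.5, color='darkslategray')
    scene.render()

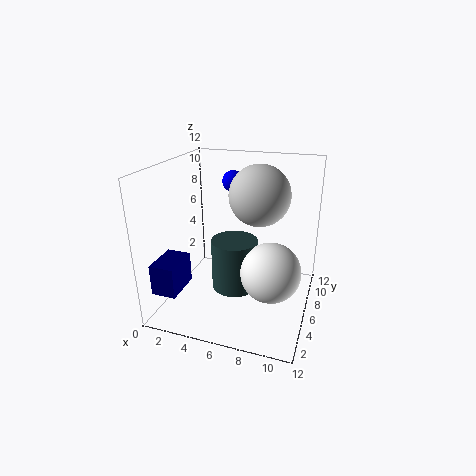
pos_x_1 = 7.5, pos_y_1 = 7, pos_z_1 = 9.5, pos_x_2 = 0.5, pos_y_2 = 1, pos_z_2 = 2.5, width_2 = 2, depth_2 = 3, pos_x_3 = 4, pos_z_3 = 9.5, radius_3 = 1, pos_x_4 = 9, pos_y_4 = 5.5, pos_z_4 = 3.5, pos_x_5 = 5.5, pos_y_5 = 6.5, pos_z_5 = 1, radius_5 = 2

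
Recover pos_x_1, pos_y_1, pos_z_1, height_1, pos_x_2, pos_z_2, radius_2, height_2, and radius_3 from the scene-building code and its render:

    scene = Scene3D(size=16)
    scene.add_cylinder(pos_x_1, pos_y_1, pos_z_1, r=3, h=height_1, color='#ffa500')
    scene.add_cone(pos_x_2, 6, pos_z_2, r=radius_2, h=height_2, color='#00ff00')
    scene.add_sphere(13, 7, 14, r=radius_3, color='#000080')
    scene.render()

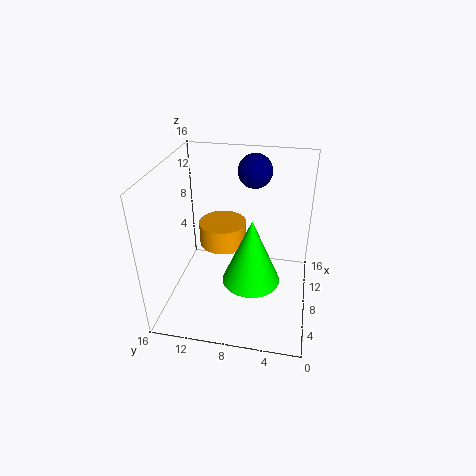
pos_x_1 = 13; pos_y_1 = 11; pos_z_1 = 4; height_1 = 3; pos_x_2 = 5; pos_z_2 = 5; radius_2 = 3; height_2 = 7; radius_3 = 2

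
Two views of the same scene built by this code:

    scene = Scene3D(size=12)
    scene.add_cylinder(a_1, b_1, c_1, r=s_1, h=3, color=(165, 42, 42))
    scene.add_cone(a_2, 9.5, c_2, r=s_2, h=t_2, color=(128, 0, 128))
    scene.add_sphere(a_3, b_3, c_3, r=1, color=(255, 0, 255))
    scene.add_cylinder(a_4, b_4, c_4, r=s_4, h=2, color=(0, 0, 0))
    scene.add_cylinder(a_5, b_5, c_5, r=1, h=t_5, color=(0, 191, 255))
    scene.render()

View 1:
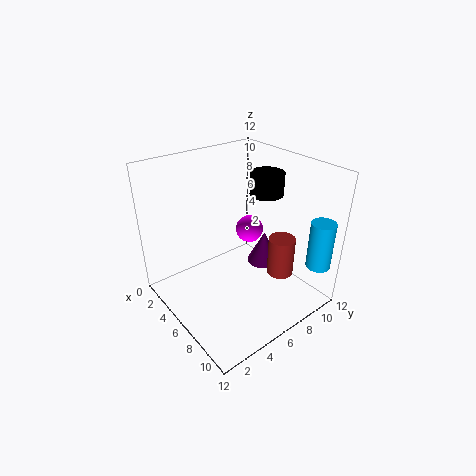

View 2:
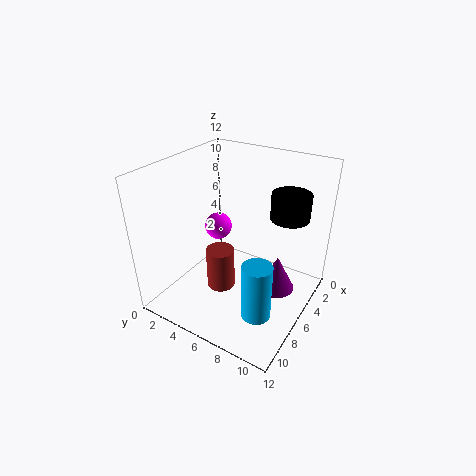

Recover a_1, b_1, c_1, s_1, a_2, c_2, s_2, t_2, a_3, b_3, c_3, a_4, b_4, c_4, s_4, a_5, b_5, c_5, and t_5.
a_1 = 10, b_1 = 7, c_1 = 4.5, s_1 = 1, a_2 = 5.5, c_2 = 2, s_2 = 1.5, t_2 = 3, a_3 = 8, b_3 = 5.5, c_3 = 8, a_4 = 5, b_4 = 10, c_4 = 8.5, s_4 = 1.5, a_5 = 11, b_5 = 10.5, c_5 = 4, t_5 = 4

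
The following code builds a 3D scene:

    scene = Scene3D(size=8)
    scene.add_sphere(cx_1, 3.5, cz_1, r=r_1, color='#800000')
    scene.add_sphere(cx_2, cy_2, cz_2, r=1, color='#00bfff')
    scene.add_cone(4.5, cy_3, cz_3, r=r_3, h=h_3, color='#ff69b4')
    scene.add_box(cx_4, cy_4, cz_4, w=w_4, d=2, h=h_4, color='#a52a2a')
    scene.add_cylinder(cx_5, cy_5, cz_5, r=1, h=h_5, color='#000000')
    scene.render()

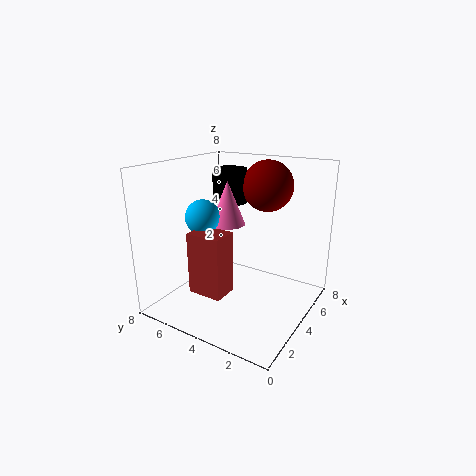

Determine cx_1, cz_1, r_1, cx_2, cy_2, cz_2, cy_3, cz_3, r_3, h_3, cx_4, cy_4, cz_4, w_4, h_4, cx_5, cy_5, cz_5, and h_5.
cx_1 = 6.5
cz_1 = 6.5
r_1 = 1.5
cx_2 = 3.5
cy_2 = 6
cz_2 = 5
cy_3 = 5
cz_3 = 4.5
r_3 = 1
h_3 = 2.5
cx_4 = 2
cy_4 = 4
cz_4 = 1
w_4 = 1.5
h_4 = 3.5
cx_5 = 5.5
cy_5 = 5.5
cz_5 = 5.5
h_5 = 2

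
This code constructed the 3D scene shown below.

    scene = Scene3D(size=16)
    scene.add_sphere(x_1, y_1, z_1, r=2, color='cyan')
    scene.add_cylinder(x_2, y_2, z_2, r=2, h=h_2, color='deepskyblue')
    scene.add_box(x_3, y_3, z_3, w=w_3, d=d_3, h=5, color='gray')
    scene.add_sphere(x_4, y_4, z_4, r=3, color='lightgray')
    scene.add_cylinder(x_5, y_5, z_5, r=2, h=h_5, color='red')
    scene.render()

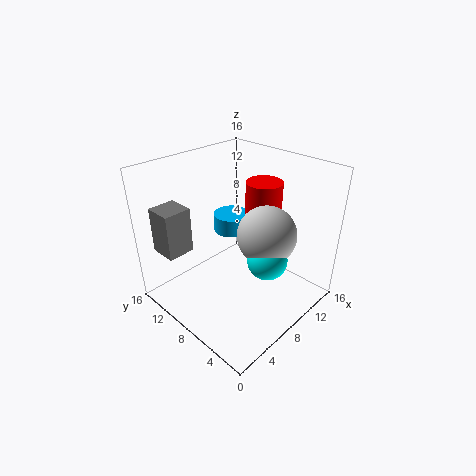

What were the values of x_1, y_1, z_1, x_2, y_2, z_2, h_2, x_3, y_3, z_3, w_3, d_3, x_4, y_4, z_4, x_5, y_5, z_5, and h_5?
x_1 = 7, y_1 = 3, z_1 = 8, x_2 = 9, y_2 = 10, z_2 = 8, h_2 = 2, x_3 = 1, y_3 = 11, z_3 = 7, w_3 = 3, d_3 = 3, x_4 = 8, y_4 = 4, z_4 = 10, x_5 = 11, y_5 = 7, z_5 = 6, h_5 = 8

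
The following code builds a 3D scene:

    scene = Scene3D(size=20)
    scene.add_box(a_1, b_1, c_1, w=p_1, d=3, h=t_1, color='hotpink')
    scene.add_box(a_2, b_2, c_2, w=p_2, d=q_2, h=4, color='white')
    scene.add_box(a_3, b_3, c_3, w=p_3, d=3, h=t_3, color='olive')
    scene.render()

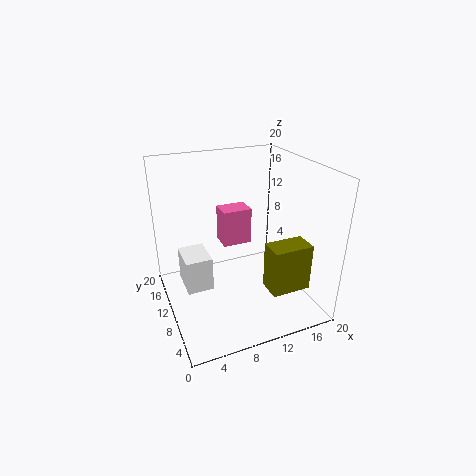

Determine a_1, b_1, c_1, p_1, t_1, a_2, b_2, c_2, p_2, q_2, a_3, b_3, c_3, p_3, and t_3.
a_1 = 8
b_1 = 10
c_1 = 9
p_1 = 4
t_1 = 5
a_2 = 1
b_2 = 3
c_2 = 8
p_2 = 3
q_2 = 4
a_3 = 11
b_3 = 1
c_3 = 6
p_3 = 5
t_3 = 6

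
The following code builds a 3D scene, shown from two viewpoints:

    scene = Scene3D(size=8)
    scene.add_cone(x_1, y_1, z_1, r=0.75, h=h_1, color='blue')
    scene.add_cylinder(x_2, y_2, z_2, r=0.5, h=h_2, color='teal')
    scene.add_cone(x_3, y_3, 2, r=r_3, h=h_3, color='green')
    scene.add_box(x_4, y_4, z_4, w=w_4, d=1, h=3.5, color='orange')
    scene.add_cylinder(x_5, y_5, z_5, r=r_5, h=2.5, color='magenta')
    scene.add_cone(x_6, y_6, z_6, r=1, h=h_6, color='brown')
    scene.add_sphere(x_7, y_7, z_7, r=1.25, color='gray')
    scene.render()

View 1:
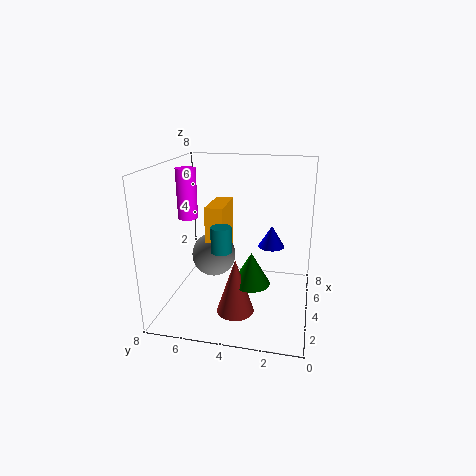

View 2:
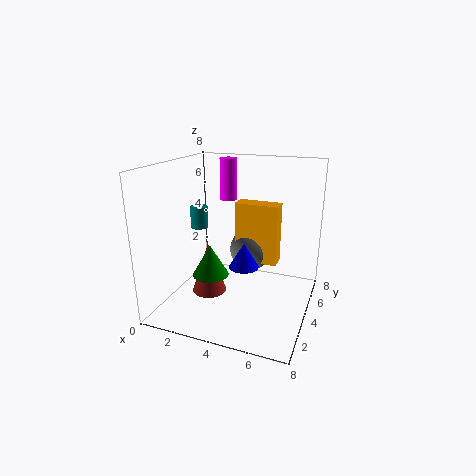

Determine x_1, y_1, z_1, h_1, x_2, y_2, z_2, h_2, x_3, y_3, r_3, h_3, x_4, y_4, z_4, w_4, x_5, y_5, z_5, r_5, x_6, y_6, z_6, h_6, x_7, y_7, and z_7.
x_1 = 5; y_1 = 2.25; z_1 = 3.25; h_1 = 1.25; x_2 = 1.5; y_2 = 4.25; z_2 = 4.25; h_2 = 1.25; x_3 = 2.75; y_3 = 3; r_3 = 1; h_3 = 1.75; x_4 = 3.5; y_4 = 4.75; z_4 = 2.25; w_4 = 2.5; x_5 = 2.5; y_5 = 6.25; z_5 = 5.5; r_5 = 0.5; x_6 = 2.25; y_6 = 3.75; z_6 = 0.5; h_6 = 3; x_7 = 4.25; y_7 = 5.5; z_7 = 2.75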